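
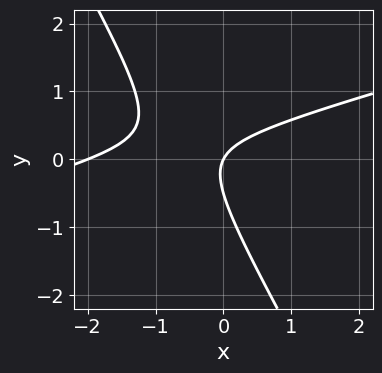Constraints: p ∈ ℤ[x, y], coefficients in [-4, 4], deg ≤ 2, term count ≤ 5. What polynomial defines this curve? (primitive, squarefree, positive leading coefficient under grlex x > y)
First, deg p = 2. The shape is more complex than any degree-1 curve.
Then, checking where it meets the axes: the x-axis gridline crossings are at x ∈ {-2, 0}; it meets the y-axis at y = 0 (among the integer gridlines).
Finally, fitting integer coefficients to these (and the overall shape) gives p.

x^2 - 3*x*y - 2*y^2 + 2*x - y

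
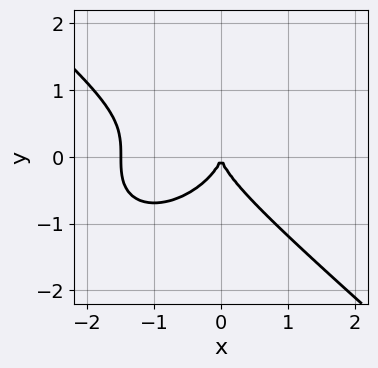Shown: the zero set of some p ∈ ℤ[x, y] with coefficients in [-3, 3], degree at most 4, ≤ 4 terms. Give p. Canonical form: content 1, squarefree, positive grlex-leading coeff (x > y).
2*x^3 + 3*y^3 + 3*x^2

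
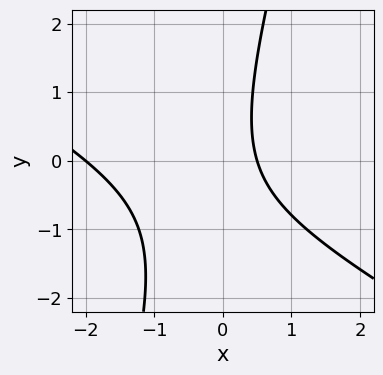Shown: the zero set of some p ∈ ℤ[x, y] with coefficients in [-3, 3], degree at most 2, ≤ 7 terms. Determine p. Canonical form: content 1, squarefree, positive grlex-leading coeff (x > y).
2*x^2 + 3*x*y - y^2 + 3*x - 2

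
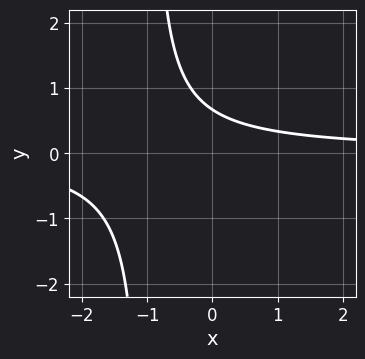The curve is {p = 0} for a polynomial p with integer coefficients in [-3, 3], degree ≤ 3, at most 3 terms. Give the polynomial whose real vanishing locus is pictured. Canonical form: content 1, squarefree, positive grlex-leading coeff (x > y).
3*x*y + 3*y - 2

1. Degree: a generic line meets the curve in up to 2 points, so deg p = 2.
2. Reading off the gridlines: the curve avoids every integer x-axis point in the box.
3. Assembling these constraints gives the stated polynomial.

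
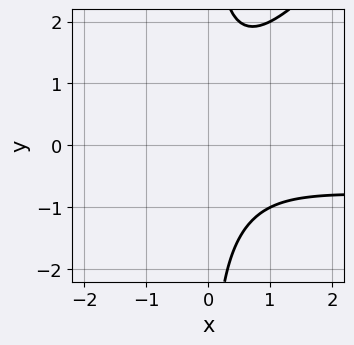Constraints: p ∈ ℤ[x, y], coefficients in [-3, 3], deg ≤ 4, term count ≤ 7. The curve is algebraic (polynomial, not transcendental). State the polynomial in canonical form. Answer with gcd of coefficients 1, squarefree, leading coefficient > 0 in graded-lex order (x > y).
2*x^2*y - 2*x*y^2 + 2*x^2 - x + 3

(a) deg p = 3. The shape is more complex than any degree-2 curve.
(b) From the axis intercepts and sections: it misses every integer gridline on the y-axis; it misses every integer gridline on the x-axis.
(c) Fitting integer coefficients to these (and the overall shape) gives p.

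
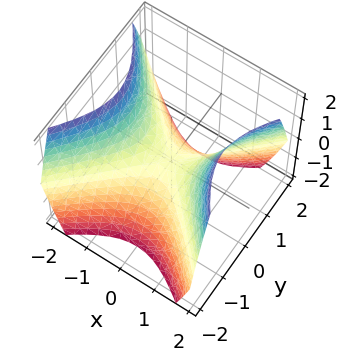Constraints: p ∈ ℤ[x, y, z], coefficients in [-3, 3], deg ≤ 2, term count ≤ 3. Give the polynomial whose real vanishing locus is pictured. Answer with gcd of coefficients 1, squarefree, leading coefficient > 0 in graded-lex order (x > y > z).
x^2 - y^2 - z

1. deg p = 2.
2. Symmetries: it's symmetric under y → −y, forcing even powers of y; the x ↦ −x reflection is a symmetry, so x appears only in even powers.
3. Against the integer gridlines: it crosses the y-axis at the gridline y = 0; one x-axis crossing is at x = 0; it meets the z-axis at z = 0 (among the integer gridlines).
4. Assembling these constraints gives the stated polynomial.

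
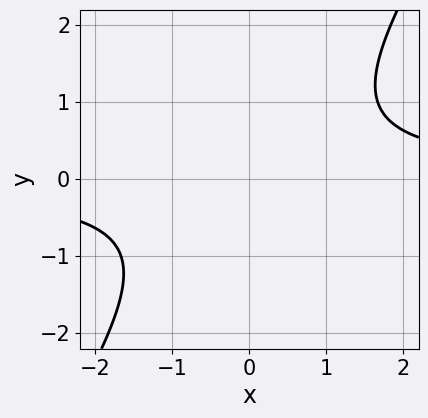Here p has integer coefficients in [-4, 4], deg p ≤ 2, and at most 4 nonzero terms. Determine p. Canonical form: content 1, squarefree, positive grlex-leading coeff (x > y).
1. deg p = 2.
2. Observable constraints: the curve avoids every integer x-axis point in the box; no y-intercept at any integer in the box.
3. Fitting integer coefficients to these (and the overall shape) gives p.

3*x*y - 2*y^2 - 3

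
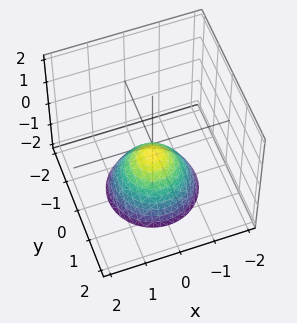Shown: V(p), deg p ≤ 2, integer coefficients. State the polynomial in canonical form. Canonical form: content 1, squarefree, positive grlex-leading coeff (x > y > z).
2*x^2 + 2*y^2 + 2*z + 1

1. deg p = 2. The shape is more complex than any degree-1 surface.
2. Symmetry: the z-axis is an axis of rotation, so x and y enter only as x² + y².
3. Observable constraints: it misses every integer gridline on the x-axis; a circular section at z = -2 has radius between 1 and 2; no y-intercept at any integer in the box.
4. Matching integer coefficients to the picture gives p.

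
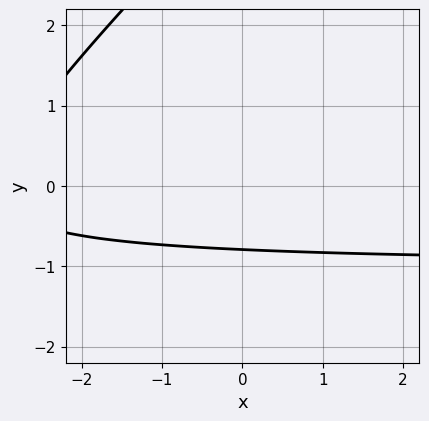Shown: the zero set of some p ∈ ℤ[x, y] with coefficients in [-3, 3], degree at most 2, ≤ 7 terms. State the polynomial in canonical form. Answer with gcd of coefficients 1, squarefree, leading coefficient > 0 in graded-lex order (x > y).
x*y - y^2 + x + 3*y + 3

(a) The degree is 2 — no degree-1 curve has this shape.
(b) Observable constraints: it misses every integer gridline on the x-axis.
(c) The integer polynomial consistent with all of this is the stated p.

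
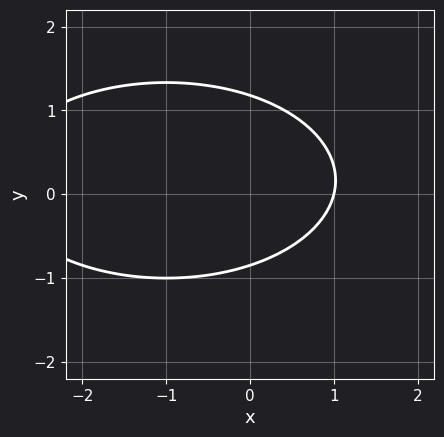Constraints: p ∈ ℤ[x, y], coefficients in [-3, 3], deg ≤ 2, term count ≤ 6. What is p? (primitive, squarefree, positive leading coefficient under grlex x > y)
x^2 + 3*y^2 + 2*x - y - 3

1. deg p = 2. A generic line meets the curve in up to 2 points.
2. Against the integer gridlines: it crosses the x-axis at the gridline x = 1.
3. Assembling these constraints gives the stated polynomial.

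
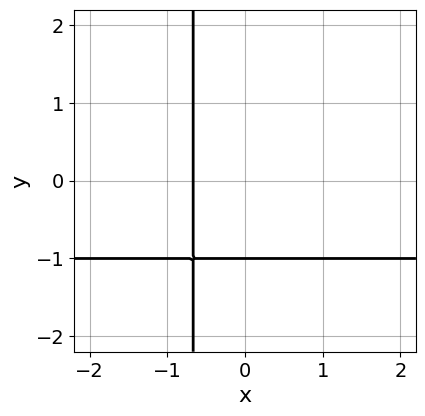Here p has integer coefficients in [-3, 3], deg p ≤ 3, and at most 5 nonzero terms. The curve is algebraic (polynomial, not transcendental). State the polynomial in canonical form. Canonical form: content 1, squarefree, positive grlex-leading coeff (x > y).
3*x*y + 3*x + 2*y + 2

(a) deg p = 2. A generic line meets the curve in up to 2 points.
(b) From the visible intercepts: one y-axis crossing is at y = -1.
(c) Solving for integer coefficients yields p as stated.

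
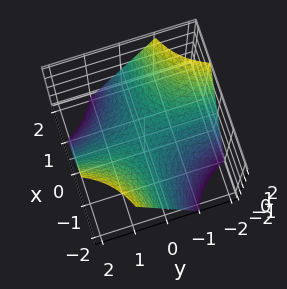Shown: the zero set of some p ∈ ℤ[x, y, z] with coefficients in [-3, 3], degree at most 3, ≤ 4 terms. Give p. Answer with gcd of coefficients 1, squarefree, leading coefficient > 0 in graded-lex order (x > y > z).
x*y + z

1. deg p = 2. A saddle surface; a quadric.
2. Reading off the gridlines: every point of the y-axis in the box is on the surface; the visible x-axis segment lies entirely on the surface; one z-axis crossing is at z = 0.
3. Assembling these constraints gives the stated polynomial.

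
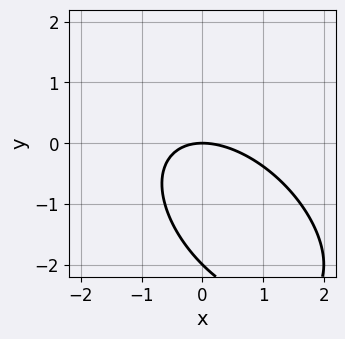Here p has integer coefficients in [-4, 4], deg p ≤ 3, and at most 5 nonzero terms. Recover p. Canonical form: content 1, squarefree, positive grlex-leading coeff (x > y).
(a) The degree is 2 — no degree-1 curve has this shape.
(b) From the axis intercepts and sections: one x-axis crossing is at x = 0; among the integer gridlines, it crosses the y-axis at y ∈ {-2, 0}.
(c) These observations pin down the coefficients.

x^2 + x*y + y^2 + 2*y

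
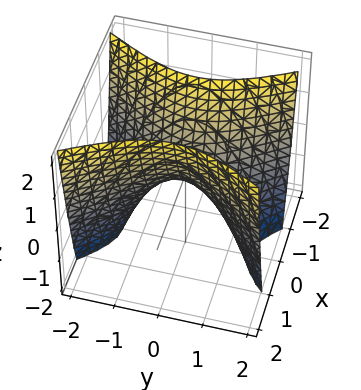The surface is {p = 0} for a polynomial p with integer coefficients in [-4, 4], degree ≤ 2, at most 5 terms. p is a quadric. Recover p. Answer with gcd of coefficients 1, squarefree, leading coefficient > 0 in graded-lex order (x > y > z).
2*x^2 - y^2 - z

(a) Degree: a saddle surface; a quadric, so deg p = 2.
(b) Symmetries: mirror symmetry y ↦ −y ⇒ only even powers of y; the x ↦ −x reflection is a symmetry, so x appears only in even powers.
(c) Reading off the gridlines: it meets the z-axis at z = 0 (among the integer gridlines); it meets the x-axis at x = 0 (among the integer gridlines); one y-axis crossing is at y = 0.
(d) Putting this together gives p.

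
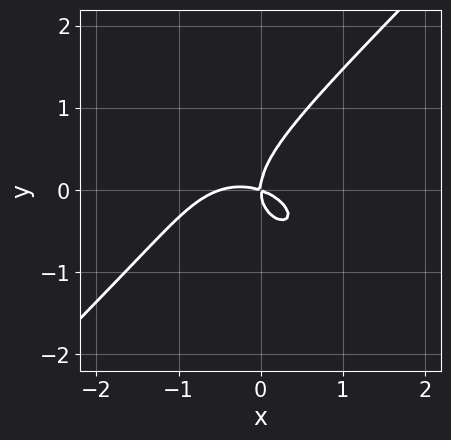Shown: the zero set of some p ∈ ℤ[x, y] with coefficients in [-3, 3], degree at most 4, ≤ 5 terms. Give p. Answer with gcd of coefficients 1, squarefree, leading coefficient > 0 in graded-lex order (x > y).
First, the degree is 3 — the shape is more complex than any degree-2 curve.
Next, from the axis intercepts and sections: one y-axis crossing is at y = 0; it meets the x-axis at x = 0 (among the integer gridlines).
Finally, putting this together gives p.

2*x^3 + x*y^2 - 3*y^3 + x^2 + 3*x*y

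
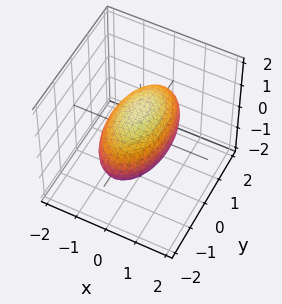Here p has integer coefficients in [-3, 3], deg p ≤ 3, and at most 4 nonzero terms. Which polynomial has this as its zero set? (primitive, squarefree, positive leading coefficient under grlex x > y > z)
(a) The degree is 2 — a closed, bounded, convex surface; a quadric.
(b) Symmetries: it's symmetric under y → −y, forcing even powers of y; the x ↦ −x reflection is a symmetry, so x appears only in even powers; mirror symmetry z ↦ −z ⇒ only even powers of z.
(c) Against the integer gridlines: among the integer gridlines, it crosses the x-axis at x ∈ {-1, 1}; the z-axis gridline crossings are at z ∈ {-1, 1}.
(d) Assembling these constraints gives the stated polynomial.

3*x^2 + y^2 + 3*z^2 - 3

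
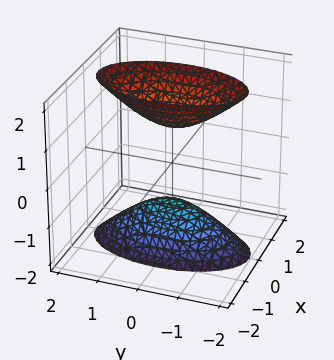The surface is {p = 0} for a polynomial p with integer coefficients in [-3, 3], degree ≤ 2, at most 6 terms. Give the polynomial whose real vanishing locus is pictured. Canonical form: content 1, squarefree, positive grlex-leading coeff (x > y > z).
(a) The picture has 2 separate pieces. Treating them together as one polynomial.
(b) The degree is 2 — two sheets facing apart; a quadric.
(c) Symmetries: mirror symmetry x ↦ −x ⇒ only even powers of x; the z ↦ −z reflection is a symmetry, so z appears only in even powers; the y ↦ −y reflection is a symmetry, so y appears only in even powers.
(d) Against the integer gridlines: among the integer gridlines, it crosses the z-axis at z ∈ {-1, 1}; no x-intercept at any integer in the box; it misses every integer gridline on the y-axis.
(e) Together with the visible shape, these determine p as stated.

3*x^2 + y^2 - z^2 + 1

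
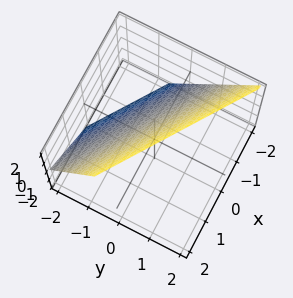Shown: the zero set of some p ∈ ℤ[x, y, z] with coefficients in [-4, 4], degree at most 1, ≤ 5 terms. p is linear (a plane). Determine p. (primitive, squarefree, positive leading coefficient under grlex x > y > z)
1. deg p = 1.
2. Reading off the gridlines: one x-axis crossing is at x = -1; it meets the z-axis at z = 1 (among the integer gridlines).
3. Putting this together gives p.

2*x + 3*y - 2*z + 2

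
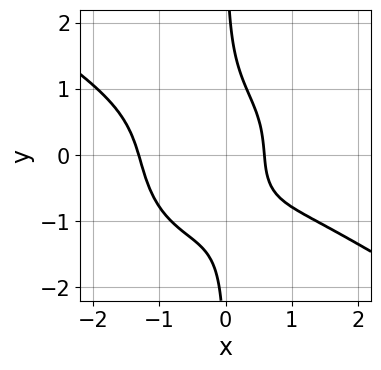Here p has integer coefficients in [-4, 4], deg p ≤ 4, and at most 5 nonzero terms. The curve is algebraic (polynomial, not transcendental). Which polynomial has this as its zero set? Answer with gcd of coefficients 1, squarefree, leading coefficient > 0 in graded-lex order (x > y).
1. Degree: no degree-3 curve has this shape, so deg p = 4.
2. Reading off the gridlines: no y-intercept at any integer in the box.
3. Assembling these constraints gives the stated polynomial.

2*x^4 + 2*x^3*y + 3*x*y^3 + 3*x - 2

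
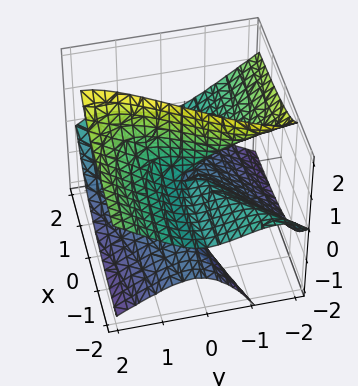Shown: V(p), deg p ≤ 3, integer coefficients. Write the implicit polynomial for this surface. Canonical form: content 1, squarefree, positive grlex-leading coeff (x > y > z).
(a) Degree: no degree-2 surface has this shape, so deg p = 3.
(b) Observable constraints: every point of the z-axis in the box is on the surface; one y-axis crossing is at y = 0.
(c) Assembling these constraints gives the stated polynomial. Check: (-1, 0, 0) on the x-axis lies on the surface, and p(-1, 0, 0) = 0. ✓

x*y^2 - 2*x*z^2 - y^3 + 2*y*z^2 - 2*x*z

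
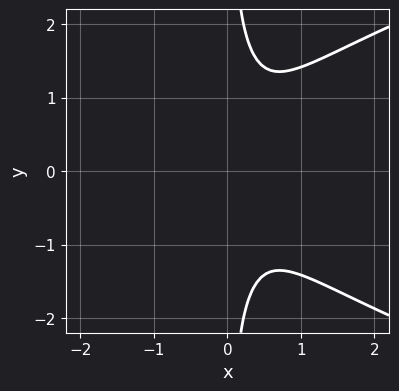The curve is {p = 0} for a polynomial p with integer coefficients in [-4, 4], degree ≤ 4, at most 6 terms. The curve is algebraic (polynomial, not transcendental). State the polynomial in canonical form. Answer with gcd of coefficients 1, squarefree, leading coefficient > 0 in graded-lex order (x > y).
x*y^2 - 2*x^2 + x - 1

The degree is 3 — a generic line meets the curve in up to 3 points.
Symmetries: the y ↦ −y reflection is a symmetry, so y appears only in even powers.
Observable constraints: the curve avoids every integer x-axis point in the box; the curve avoids every integer y-axis point in the box.
Assembling these constraints gives the stated polynomial.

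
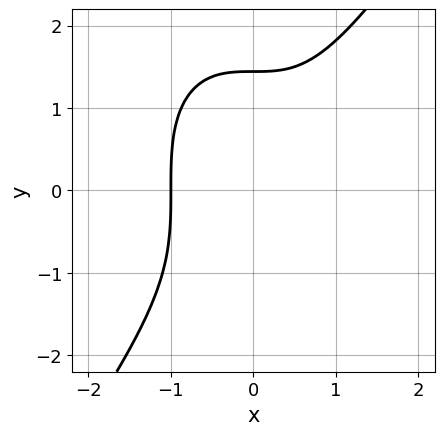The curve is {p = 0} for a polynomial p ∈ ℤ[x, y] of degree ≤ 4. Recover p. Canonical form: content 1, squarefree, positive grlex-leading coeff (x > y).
3*x^3 - y^3 + 3

First, deg p = 3. A generic line meets the curve in up to 3 points.
Next, from the visible intercepts: it crosses the x-axis at the gridline x = -1.
Finally, assembling these constraints gives the stated polynomial.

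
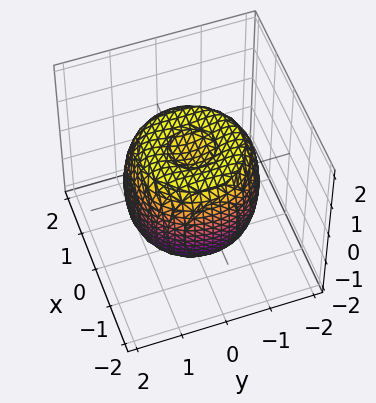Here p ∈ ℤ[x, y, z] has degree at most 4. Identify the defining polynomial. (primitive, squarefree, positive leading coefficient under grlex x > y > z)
2*x^4 + 4*x^2*y^2 + 2*y^4 - 3*x^2 - 3*y^2 + 2*z^2 - 2

First, the degree is 4 — no degree-3 surface has this shape.
Then, symmetries: rotational symmetry about the z-axis ⇒ p depends on x, y only through x² + y².
Next, checking where it meets the axes: a circular section at z = -1 has radius between 1 and 2; among the integer gridlines, it crosses the z-axis at z ∈ {-1, 1}.
Finally, together with the visible shape, these determine p as stated.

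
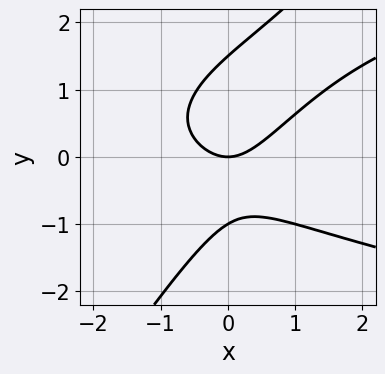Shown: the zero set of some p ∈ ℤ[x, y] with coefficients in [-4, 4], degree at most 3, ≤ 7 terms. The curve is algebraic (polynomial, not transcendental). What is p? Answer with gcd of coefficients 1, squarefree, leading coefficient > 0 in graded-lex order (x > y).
3*x*y^2 - 2*y^3 - 3*x^2 + y^2 + 3*y

Degree: a generic line meets the curve in up to 3 points, so deg p = 3.
From the visible intercepts: one x-axis crossing is at x = 0; the y-axis gridline crossings are at y ∈ {-1, 0}.
Solving for integer coefficients yields p as stated.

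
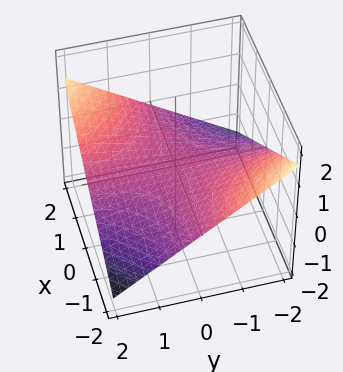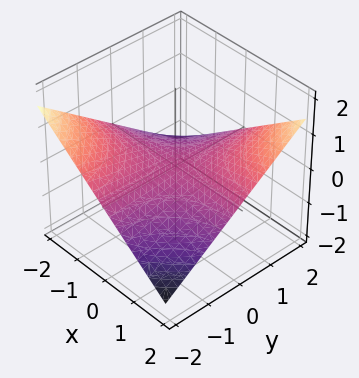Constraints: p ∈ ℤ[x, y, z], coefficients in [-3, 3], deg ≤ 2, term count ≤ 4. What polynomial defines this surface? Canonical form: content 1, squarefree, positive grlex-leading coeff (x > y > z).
x*y - 3*z

First, deg p = 2.
Next, reading off the gridlines: it meets the z-axis at z = 0 (among the integer gridlines); every point of the x-axis in the box is on the surface; the visible y-axis segment lies entirely on the surface.
Finally, matching integer coefficients to the picture gives p.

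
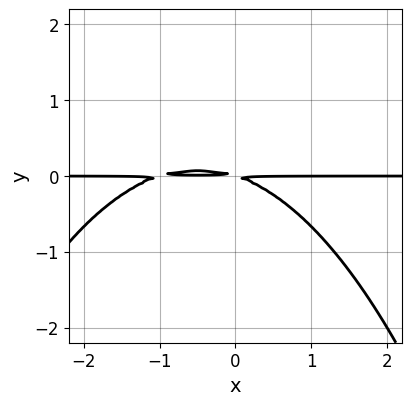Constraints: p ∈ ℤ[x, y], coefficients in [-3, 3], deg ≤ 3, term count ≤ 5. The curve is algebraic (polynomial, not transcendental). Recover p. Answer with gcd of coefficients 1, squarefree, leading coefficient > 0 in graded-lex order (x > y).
First, the degree is 3 — a generic line meets the curve in up to 3 points.
Next, against the integer gridlines: every point of the x-axis in the box is on the curve.
Finally, assembling these constraints gives the stated polynomial.

x^2*y + x*y + 3*y^2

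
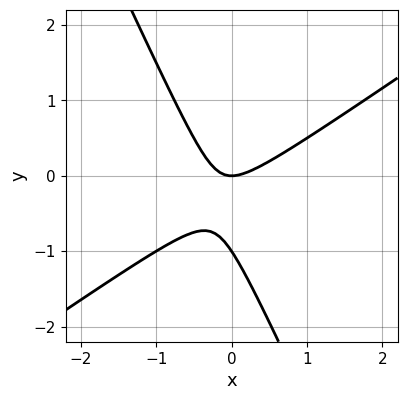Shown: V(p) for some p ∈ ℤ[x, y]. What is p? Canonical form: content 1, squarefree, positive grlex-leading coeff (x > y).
3*x^2 - 3*x*y - 2*y^2 - 2*y

The degree is 2 — a generic line meets the curve in up to 2 points.
Against the integer gridlines: among the integer gridlines, it crosses the y-axis at y ∈ {-1, 0}; one x-axis crossing is at x = 0.
Solving for integer coefficients yields p as stated.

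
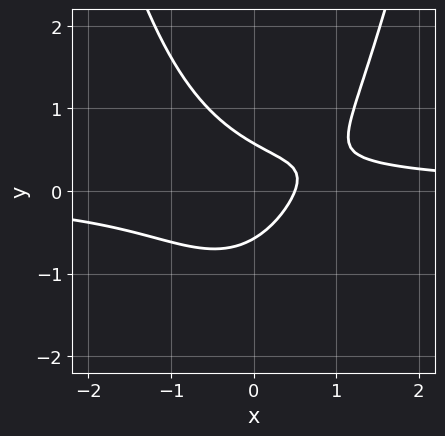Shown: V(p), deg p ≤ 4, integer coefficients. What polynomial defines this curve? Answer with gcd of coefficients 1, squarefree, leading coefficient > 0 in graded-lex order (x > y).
1. Degree: no degree-2 curve has this shape, so deg p = 3.
2. Putting this together gives p.

3*x^2*y - 3*y^2 - 2*x + 1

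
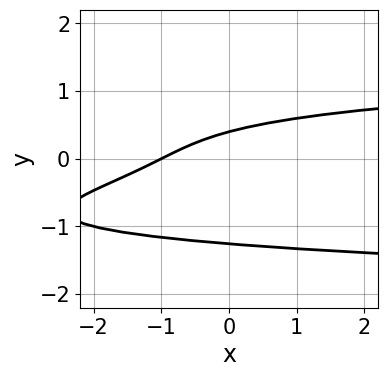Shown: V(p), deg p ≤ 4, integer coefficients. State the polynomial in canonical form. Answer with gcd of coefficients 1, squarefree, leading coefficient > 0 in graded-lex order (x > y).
3*y^4 + 2*y^3 - x + 2*y - 1

First, deg p = 4. A generic line meets the curve in up to 4 points.
Then, against the integer gridlines: it crosses the x-axis at the gridline x = -1.
Finally, matching integer coefficients to the picture gives p.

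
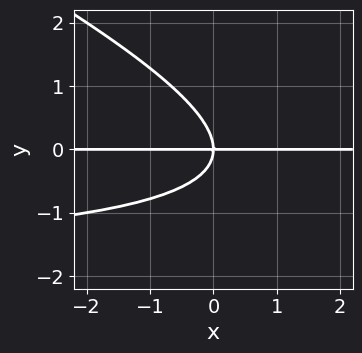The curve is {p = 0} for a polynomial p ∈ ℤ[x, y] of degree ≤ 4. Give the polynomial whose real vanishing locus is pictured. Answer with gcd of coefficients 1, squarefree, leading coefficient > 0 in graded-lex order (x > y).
(a) The degree is 3 — no degree-2 curve has this shape.
(b) Observable constraints: one y-axis crossing is at y = 0; every point of the x-axis in the box is on the curve.
(c) Putting this together gives p.

x*y^2 + 2*y^3 + 2*x*y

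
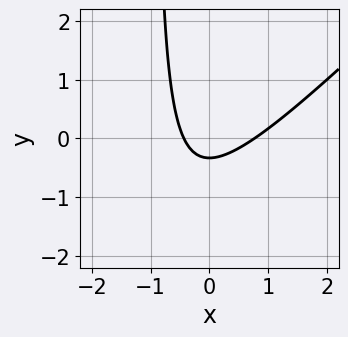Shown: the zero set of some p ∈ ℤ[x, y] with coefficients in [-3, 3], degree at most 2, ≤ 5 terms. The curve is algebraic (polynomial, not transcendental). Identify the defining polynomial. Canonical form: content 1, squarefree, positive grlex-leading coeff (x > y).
Degree: no degree-1 curve has this shape, so deg p = 2.
The integer polynomial consistent with all of this is the stated p.

3*x^2 - 3*x*y - x - 3*y - 1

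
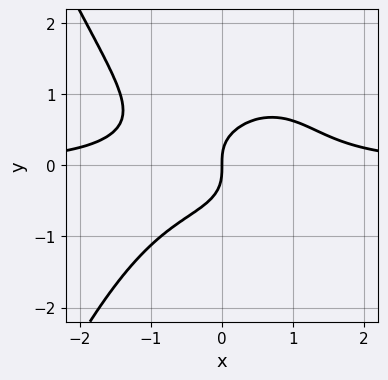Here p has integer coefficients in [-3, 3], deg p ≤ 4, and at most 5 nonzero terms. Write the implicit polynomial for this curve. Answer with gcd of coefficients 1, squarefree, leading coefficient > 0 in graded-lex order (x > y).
Degree: the shape is more complex than any degree-3 curve, so deg p = 4.
Checking where it meets the axes: it crosses the x-axis at the gridline x = 0; one y-axis crossing is at y = 0.
The integer polynomial consistent with all of this is the stated p.

2*x^3*y + 3*y^3 - 2*x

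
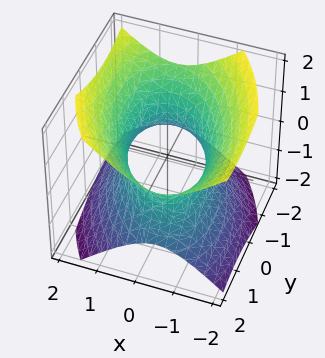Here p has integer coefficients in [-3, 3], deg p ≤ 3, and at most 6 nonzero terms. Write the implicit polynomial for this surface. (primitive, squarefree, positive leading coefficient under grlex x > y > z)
First, the degree is 2 — the shape is more complex than any degree-1 surface.
Next, reading off the gridlines: it misses every integer gridline on the z-axis; among the integer gridlines, it crosses the x-axis at x ∈ {-1, 1}.
Finally, together with the visible shape, these determine p as stated.

2*x^2 + x*y + y^2 - 2*z^2 - 2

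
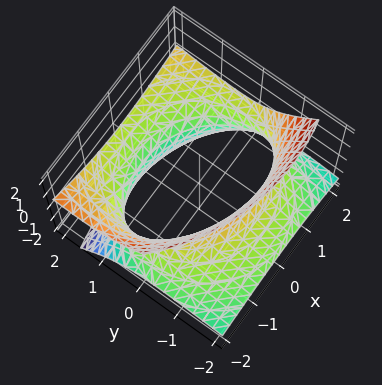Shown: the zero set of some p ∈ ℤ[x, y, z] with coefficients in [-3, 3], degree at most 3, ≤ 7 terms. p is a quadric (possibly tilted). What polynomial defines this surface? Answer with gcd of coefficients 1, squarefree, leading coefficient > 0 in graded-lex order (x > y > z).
x^2 - x*z + y^2 - 3*y*z - 2*z^2 - 3

First, degree: a generic line meets the surface in up to 2 points, so deg p = 2.
Then, against the integer gridlines: it misses every integer gridline on the z-axis.
Finally, matching integer coefficients to the picture gives p.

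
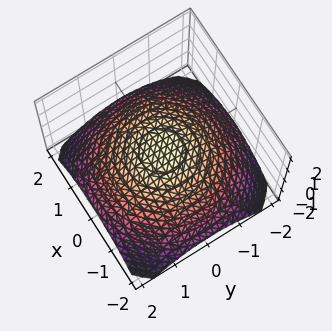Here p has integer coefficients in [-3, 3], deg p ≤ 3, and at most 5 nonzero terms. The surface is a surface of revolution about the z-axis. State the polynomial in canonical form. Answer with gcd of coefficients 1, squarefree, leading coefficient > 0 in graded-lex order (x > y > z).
x^2 + y^2 + 3*z - 1

1. deg p = 2.
2. Symmetry: the z-axis is an axis of rotation, so x and y enter only as x² + y².
3. From the visible intercepts: among the integer gridlines, it crosses the x-axis at x ∈ {-1, 1}; a circular section at z = 0 has radius exactly 1; among the integer gridlines, it crosses the y-axis at y ∈ {-1, 1}.
4. These observations pin down the coefficients.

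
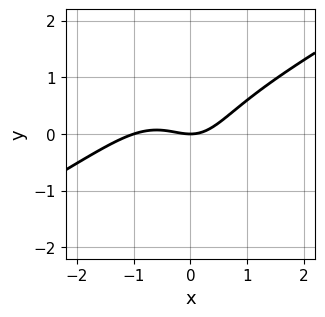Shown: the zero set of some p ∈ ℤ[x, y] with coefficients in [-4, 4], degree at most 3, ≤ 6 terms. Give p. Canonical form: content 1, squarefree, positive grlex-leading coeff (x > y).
(a) The degree is 3 — the shape is more complex than any degree-2 curve.
(b) Reading off the gridlines: one y-axis crossing is at y = 0; among the integer gridlines, it crosses the x-axis at x ∈ {-1, 0}.
(c) Solving for integer coefficients yields p as stated.

2*x^3 - 3*x^2*y - 2*y^3 + 2*x^2 - 3*y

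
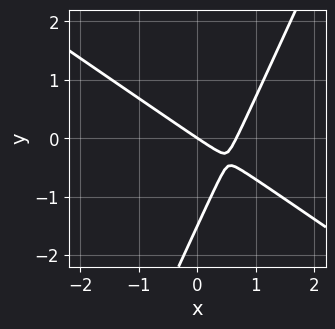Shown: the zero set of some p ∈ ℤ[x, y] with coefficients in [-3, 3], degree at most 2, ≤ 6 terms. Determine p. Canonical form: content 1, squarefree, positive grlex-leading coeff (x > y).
Degree: the shape is more complex than any degree-1 curve, so deg p = 2.
Observable constraints: it crosses the x-axis at the gridline x = 0; one y-axis crossing is at y = 0.
The integer polynomial consistent with all of this is the stated p.

3*x^2 + 3*x*y - 2*y^2 - 2*x - 3*y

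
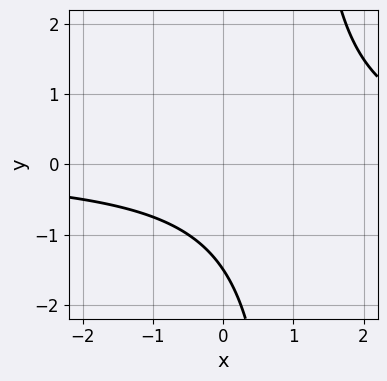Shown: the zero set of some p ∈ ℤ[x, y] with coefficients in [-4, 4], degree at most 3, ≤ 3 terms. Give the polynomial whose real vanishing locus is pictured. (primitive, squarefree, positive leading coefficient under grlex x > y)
2*x*y - 2*y - 3

(a) The degree is 2 — a generic line meets the curve in up to 2 points.
(b) Against the integer gridlines: the curve avoids every integer x-axis point in the box.
(c) These observations pin down the coefficients.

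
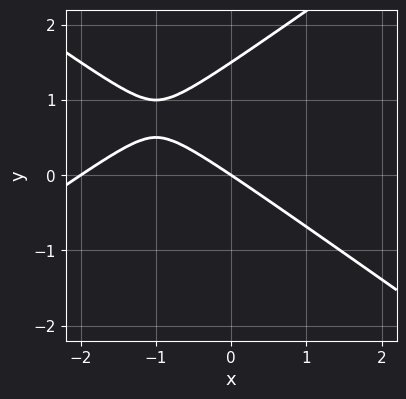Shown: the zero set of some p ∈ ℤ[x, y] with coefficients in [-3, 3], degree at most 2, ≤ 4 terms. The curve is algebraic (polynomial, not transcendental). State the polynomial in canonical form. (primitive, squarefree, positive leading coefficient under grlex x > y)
1. The degree is 2 — a generic line meets the curve in up to 2 points.
2. Reading off the gridlines: among the integer gridlines, it crosses the x-axis at x ∈ {-2, 0}; it meets the y-axis at y = 0 (among the integer gridlines).
3. These observations pin down the coefficients.

x^2 - 2*y^2 + 2*x + 3*y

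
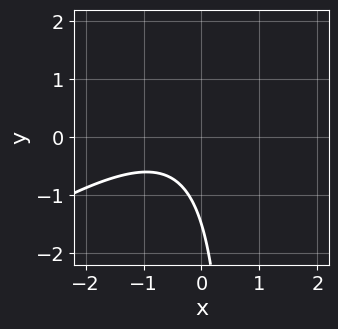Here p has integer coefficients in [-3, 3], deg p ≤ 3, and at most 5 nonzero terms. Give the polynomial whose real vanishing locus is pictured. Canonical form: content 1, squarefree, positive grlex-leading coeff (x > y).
2*x^2 - 3*x*y + 2*x + 2*y + 3

First, deg p = 2.
Next, from the axis intercepts and sections: no x-intercept at any integer in the box.
Finally, assembling these constraints gives the stated polynomial.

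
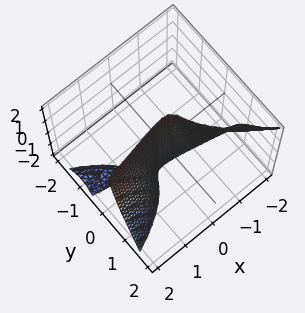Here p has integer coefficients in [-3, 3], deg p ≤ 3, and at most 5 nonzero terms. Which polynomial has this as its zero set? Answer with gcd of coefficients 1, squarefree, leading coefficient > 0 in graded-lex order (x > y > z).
x*y^2 + 2*x*y*z + 3*y^3 - x^2 + 2*y

1. There are 2 components. Treating them together as one polynomial.
2. deg p = 3. The shape is more complex than any degree-2 surface.
3. Reading off the gridlines: one y-axis crossing is at y = 0; every point of the z-axis in the box is on the surface.
4. Together with the visible shape, these determine p as stated.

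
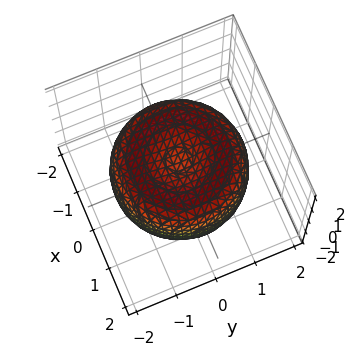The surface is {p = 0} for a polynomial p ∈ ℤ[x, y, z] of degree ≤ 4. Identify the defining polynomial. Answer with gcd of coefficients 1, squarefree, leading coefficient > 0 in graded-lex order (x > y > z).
x^4 + 2*x^2*y^2 + y^4 - 2*x^2 - 2*y^2 + 2*z^2 - 1

The degree is 4 — a generic line meets the surface in up to 4 points.
By symmetry, every cross-section ⟂ z is a circle, so x, y appear only via x² + y².
From the axis intercepts and sections: a circular section at z = 0 has radius between 1 and 2.
Assembling these constraints gives the stated polynomial.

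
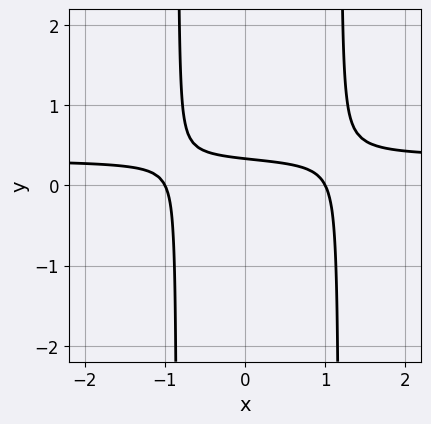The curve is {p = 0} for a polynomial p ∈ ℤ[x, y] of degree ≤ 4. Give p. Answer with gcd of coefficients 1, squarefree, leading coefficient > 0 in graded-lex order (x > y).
3*x^2*y - x^2 - x*y - 3*y + 1

The degree is 3 — no degree-2 curve has this shape.
From the axis intercepts and sections: among the integer gridlines, it crosses the x-axis at x ∈ {-1, 1}.
Matching integer coefficients to the picture gives p.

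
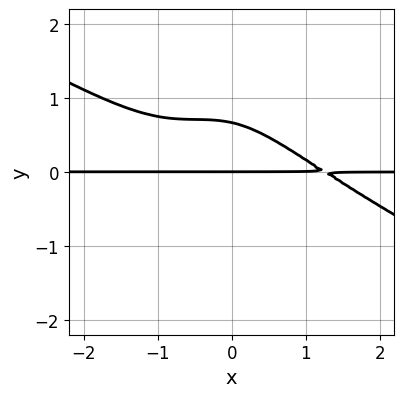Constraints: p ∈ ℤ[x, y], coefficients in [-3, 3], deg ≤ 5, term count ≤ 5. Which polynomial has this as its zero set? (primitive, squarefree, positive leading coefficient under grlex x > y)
1. The degree is 4 — the shape is more complex than any degree-3 curve.
2. Against the integer gridlines: the visible x-axis segment lies entirely on the curve; it meets the y-axis at y = 0 (among the integer gridlines).
3. These observations pin down the coefficients.

x^3*y + 2*x^2*y^2 + x*y^2 + 3*y^2 - 2*y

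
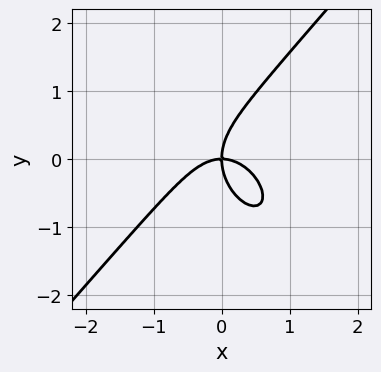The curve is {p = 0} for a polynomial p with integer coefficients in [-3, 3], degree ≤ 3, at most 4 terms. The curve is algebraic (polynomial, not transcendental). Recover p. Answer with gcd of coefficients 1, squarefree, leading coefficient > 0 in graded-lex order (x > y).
3*x^3 - 2*y^3 + 3*x*y

First, the degree is 3 — no degree-2 curve has this shape.
Next, reading off the gridlines: it crosses the y-axis at the gridline y = 0; one x-axis crossing is at x = 0.
Finally, together with the visible shape, these determine p as stated.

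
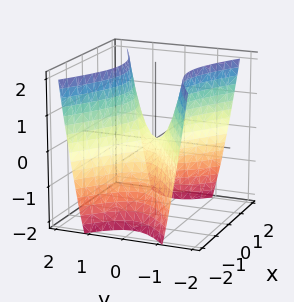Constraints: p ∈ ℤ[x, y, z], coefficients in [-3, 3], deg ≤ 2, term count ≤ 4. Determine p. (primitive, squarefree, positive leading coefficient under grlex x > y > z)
The degree is 2 — a hyperbolic paraboloid; a quadric.
Symmetries: the x ↦ −x reflection is a symmetry, so x appears only in even powers; mirror symmetry y ↦ −y ⇒ only even powers of y.
Against the integer gridlines: it meets the y-axis at y = 0 (among the integer gridlines); it crosses the z-axis at the gridline z = 0.
Assembling these constraints gives the stated polynomial.

x^2 - 2*y^2 + z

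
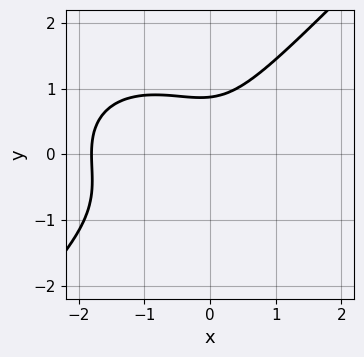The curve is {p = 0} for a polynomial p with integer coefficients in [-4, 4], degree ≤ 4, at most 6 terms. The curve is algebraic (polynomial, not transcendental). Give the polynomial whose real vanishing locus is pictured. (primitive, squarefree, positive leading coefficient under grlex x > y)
2*x^3 + x*y^2 - 3*y^3 + 3*x^2 + 2

The degree is 3 — no degree-2 curve has this shape.
Matching integer coefficients to the picture gives p.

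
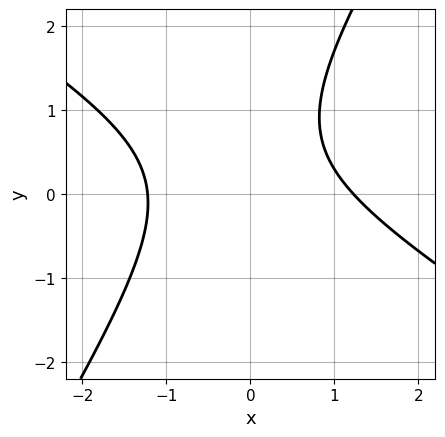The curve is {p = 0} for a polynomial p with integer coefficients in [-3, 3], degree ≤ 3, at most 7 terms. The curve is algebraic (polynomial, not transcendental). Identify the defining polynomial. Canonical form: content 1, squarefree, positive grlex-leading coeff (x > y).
(a) Degree: the shape is more complex than any degree-1 curve, so deg p = 2.
(b) Against the integer gridlines: it misses every integer gridline on the y-axis.
(c) Together with the visible shape, these determine p as stated.

2*x^2 + 2*x*y - 2*y^2 + 2*y - 3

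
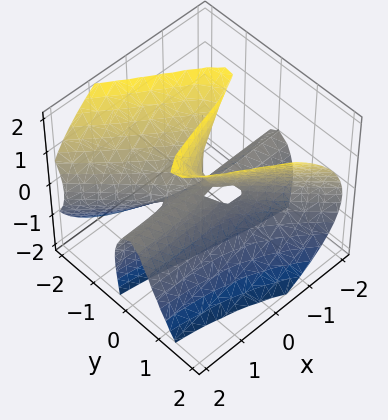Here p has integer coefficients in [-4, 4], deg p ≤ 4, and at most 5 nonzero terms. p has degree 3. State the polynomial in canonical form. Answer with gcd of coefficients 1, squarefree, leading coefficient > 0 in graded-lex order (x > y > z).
1. Degree: the shape is more complex than any degree-2 surface, so deg p = 3.
2. Observable constraints: the visible z-axis segment lies entirely on the surface; the visible x-axis segment lies entirely on the surface; it crosses the y-axis at the gridline y = 0.
3. Together with the visible shape, these determine p as stated.

3*x*y^2 + 3*y^3 - 2*y*z^2 + x*z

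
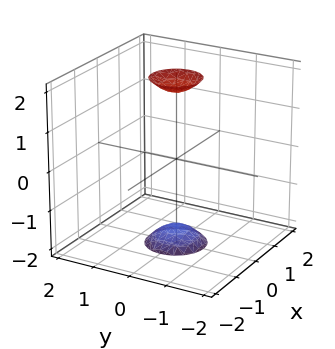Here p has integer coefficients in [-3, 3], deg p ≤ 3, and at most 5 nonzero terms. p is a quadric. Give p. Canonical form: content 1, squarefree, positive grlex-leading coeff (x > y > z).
The picture has 2 separate pieces. They look like related sheets of one shape, so recover p as a whole.
Degree: two sheets facing apart; a quadric, so deg p = 2.
Symmetries: mirror symmetry z ↦ −z ⇒ only even powers of z; every cross-section ⟂ z is a circle, so x, y appear only via x² + y².
Checking where it meets the axes: the surface avoids every integer x-axis point in the box; it misses every integer gridline on the y-axis; a circular section at z = 2 has radius between 0 and 1.
Matching integer coefficients to the picture gives p.

3*x^2 + 3*y^2 - z^2 + 3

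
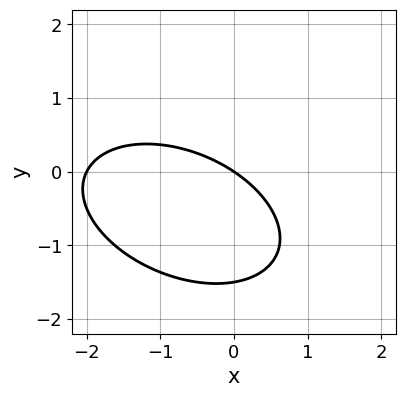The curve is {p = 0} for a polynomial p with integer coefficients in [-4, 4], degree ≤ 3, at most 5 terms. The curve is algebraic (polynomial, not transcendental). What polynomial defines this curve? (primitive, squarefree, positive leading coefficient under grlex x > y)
1. Degree: no degree-1 curve has this shape, so deg p = 2.
2. From the axis intercepts and sections: the x-axis gridline crossings are at x ∈ {-2, 0}; it crosses the y-axis at the gridline y = 0.
3. Matching integer coefficients to the picture gives p.

x^2 + x*y + 2*y^2 + 2*x + 3*y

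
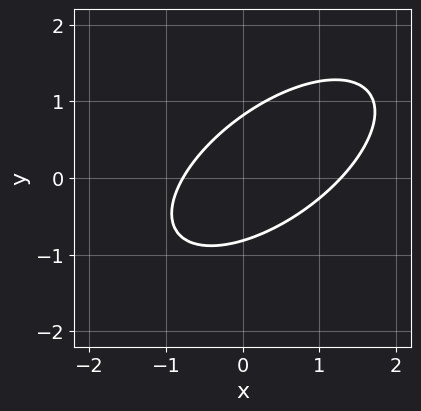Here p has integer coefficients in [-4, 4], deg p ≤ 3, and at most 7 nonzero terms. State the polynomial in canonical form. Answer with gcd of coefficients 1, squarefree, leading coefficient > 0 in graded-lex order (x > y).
1. deg p = 2. No degree-1 curve has this shape.
2. Solving for integer coefficients yields p as stated.

2*x^2 - 3*x*y + 3*y^2 - x - 2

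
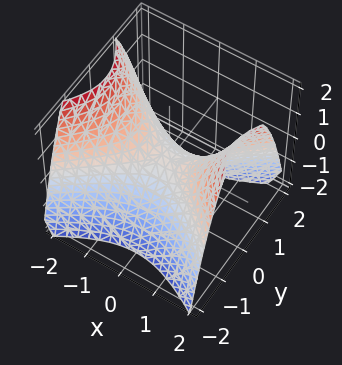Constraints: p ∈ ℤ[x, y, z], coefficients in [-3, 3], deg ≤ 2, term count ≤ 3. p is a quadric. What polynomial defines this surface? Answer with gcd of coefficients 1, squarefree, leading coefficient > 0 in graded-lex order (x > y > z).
2*x^2 - 3*y^2 - 3*z

First, degree: a hyperbolic paraboloid; a quadric, so deg p = 2.
Next, symmetries: mirror symmetry y ↦ −y ⇒ only even powers of y; mirror symmetry x ↦ −x ⇒ only even powers of x.
Next, checking where it meets the axes: one x-axis crossing is at x = 0; it meets the y-axis at y = 0 (among the integer gridlines); it meets the z-axis at z = 0 (among the integer gridlines).
Finally, these observations pin down the coefficients.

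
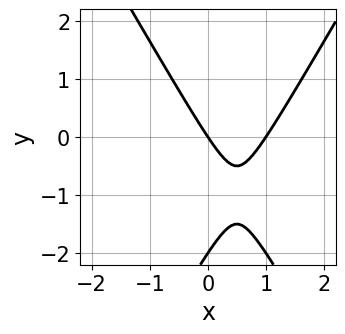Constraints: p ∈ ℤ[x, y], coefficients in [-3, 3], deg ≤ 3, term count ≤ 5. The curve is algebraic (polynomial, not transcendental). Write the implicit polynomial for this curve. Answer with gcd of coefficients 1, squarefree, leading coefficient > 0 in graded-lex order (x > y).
3*x^2 - y^2 - 3*x - 2*y

1. The degree is 2 — no degree-1 curve has this shape.
2. From the axis intercepts and sections: among the integer gridlines, it crosses the y-axis at y ∈ {-2, 0}; the x-axis gridline crossings are at x ∈ {0, 1}.
3. Together with the visible shape, these determine p as stated.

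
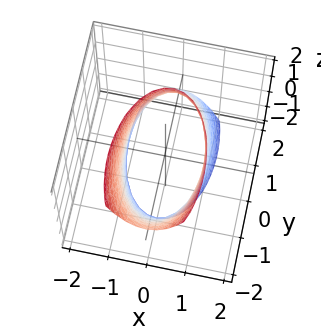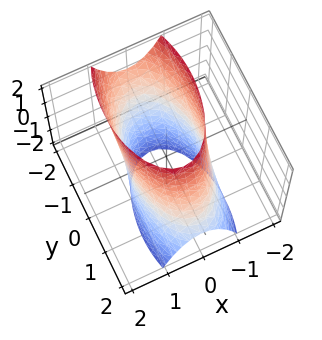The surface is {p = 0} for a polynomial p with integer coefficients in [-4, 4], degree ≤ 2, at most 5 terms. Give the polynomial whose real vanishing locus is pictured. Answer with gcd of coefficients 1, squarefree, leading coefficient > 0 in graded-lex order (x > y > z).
3*x^2 + y^2 + y*z - 3

The degree is 2 — no degree-1 surface has this shape.
From the axis intercepts and sections: the x-axis gridline crossings are at x ∈ {-1, 1}; it misses every integer gridline on the z-axis.
Matching integer coefficients to the picture gives p.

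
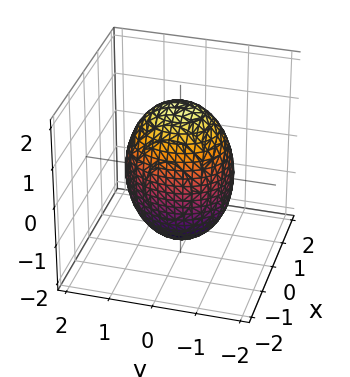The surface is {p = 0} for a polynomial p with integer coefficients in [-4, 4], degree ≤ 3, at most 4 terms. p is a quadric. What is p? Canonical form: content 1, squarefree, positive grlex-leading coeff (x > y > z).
3*x^2 + 2*y^2 + z^2 - 3

deg p = 2.
Symmetries: it's symmetric under x → −x, forcing even powers of x; mirror symmetry z ↦ −z ⇒ only even powers of z; the y ↦ −y reflection is a symmetry, so y appears only in even powers.
From the visible intercepts: among the integer gridlines, it crosses the x-axis at x ∈ {-1, 1}.
Fitting integer coefficients to these (and the overall shape) gives p.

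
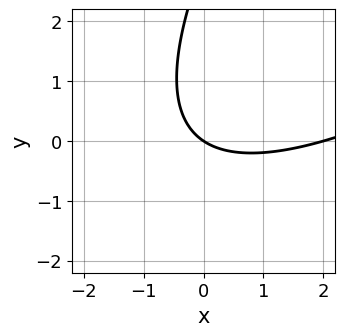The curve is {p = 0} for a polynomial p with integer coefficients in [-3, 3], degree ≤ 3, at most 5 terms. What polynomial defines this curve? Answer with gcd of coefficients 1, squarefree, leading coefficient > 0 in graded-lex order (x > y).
Degree: no degree-1 curve has this shape, so deg p = 2.
From the axis intercepts and sections: one y-axis crossing is at y = 0; among the integer gridlines, it crosses the x-axis at x ∈ {0, 2}.
Assembling these constraints gives the stated polynomial.

x^2 - 2*x*y + y^2 - 2*x - 3*y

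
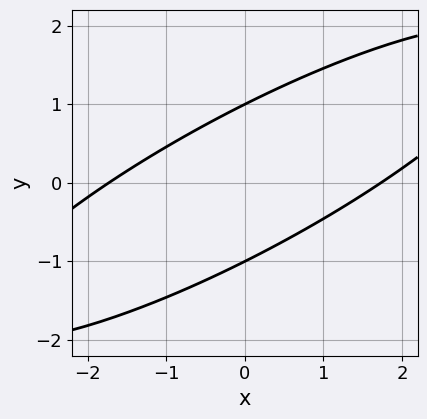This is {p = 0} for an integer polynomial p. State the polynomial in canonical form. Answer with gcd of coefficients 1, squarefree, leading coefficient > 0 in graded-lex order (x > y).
First, the degree is 2 — no degree-1 curve has this shape.
Then, reading off the gridlines: the y-axis gridline crossings are at y ∈ {-1, 1}.
Finally, fitting integer coefficients to these (and the overall shape) gives p.

x^2 - 3*x*y + 3*y^2 - 3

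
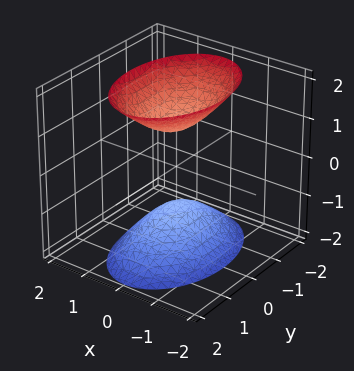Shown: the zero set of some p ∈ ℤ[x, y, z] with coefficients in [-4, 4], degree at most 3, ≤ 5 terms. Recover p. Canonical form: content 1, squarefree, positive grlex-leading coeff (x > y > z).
1. The picture has 2 separate pieces. They look like related sheets of one shape, so recover p as a whole.
2. Degree: two separate bowl-shaped sheets opening away from each other; a quadric, so deg p = 2.
3. Symmetries: the z ↦ −z reflection is a symmetry, so z appears only in even powers; it's symmetric under x → −x, forcing even powers of x; the y ↦ −y reflection is a symmetry, so y appears only in even powers.
4. From the visible intercepts: the surface avoids every integer x-axis point in the box; the surface avoids every integer y-axis point in the box.
5. Assembling these constraints gives the stated polynomial. Check: (0, 0, -1) on the z-axis lies on the surface, and p(0, 0, -1) = 0. ✓

2*x^2 + y^2 - z^2 + 1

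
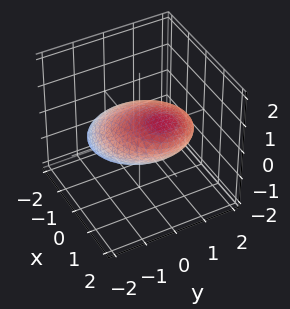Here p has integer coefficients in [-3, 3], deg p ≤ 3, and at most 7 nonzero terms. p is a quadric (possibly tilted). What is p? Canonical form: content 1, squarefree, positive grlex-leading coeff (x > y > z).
x^2 - 2*x*z + y^2 + 2*z^2 - 2

1. Degree: the shape is more complex than any degree-1 surface, so deg p = 2.
2. Observable constraints: among the integer gridlines, it crosses the z-axis at z ∈ {-1, 1}.
3. Together with the visible shape, these determine p as stated.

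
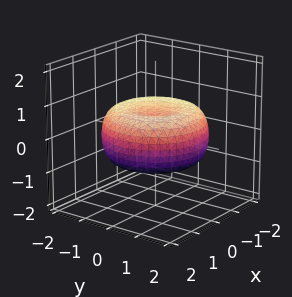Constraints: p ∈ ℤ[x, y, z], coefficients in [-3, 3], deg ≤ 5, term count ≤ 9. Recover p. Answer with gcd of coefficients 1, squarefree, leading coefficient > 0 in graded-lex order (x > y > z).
x^4 + 2*x^2*y^2 + y^4 - 2*x^2 - 2*y^2 + 3*z^2 - 1

1. Degree: a generic line meets the surface in up to 4 points, so deg p = 4.
2. Symmetry: the z-axis is an axis of rotation, so x and y enter only as x² + y².
3. Against the integer gridlines: a circular section at z = 0 has radius between 1 and 2.
4. Assembling these constraints gives the stated polynomial.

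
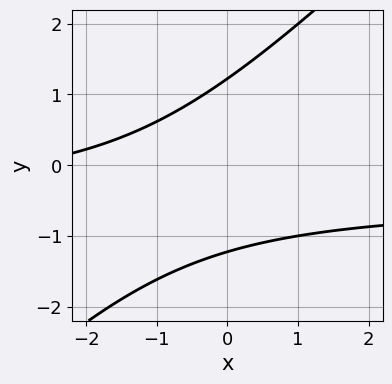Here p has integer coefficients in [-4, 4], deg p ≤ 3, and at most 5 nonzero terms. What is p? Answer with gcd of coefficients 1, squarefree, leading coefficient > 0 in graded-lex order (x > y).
2*x*y - 2*y^2 + x + 3

1. deg p = 2. No degree-1 curve has this shape.
2. From the axis intercepts and sections: no x-intercept at any integer in the box.
3. These observations pin down the coefficients.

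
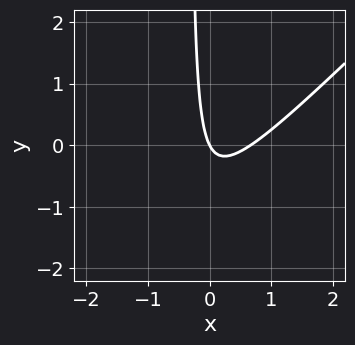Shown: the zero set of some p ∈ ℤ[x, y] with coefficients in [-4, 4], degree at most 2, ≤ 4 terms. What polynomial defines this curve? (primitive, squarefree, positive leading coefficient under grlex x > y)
(a) deg p = 2.
(b) From the visible intercepts: one y-axis crossing is at y = 0; one x-axis crossing is at x = 0.
(c) Solving for integer coefficients yields p as stated.

3*x^2 - 3*x*y - 2*x - y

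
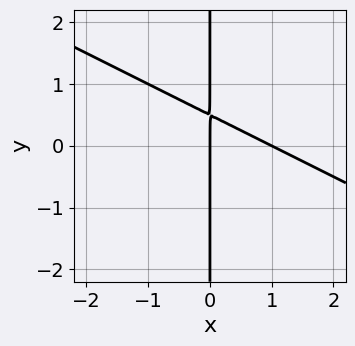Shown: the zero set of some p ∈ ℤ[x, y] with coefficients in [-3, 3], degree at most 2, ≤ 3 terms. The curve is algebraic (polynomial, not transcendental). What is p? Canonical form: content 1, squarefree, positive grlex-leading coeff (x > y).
x^2 + 2*x*y - x

First, deg p = 2. The shape is more complex than any degree-1 curve.
Next, from the axis intercepts and sections: the visible y-axis segment lies entirely on the curve; the x-axis gridline crossings are at x ∈ {0, 1}.
Finally, the integer polynomial consistent with all of this is the stated p.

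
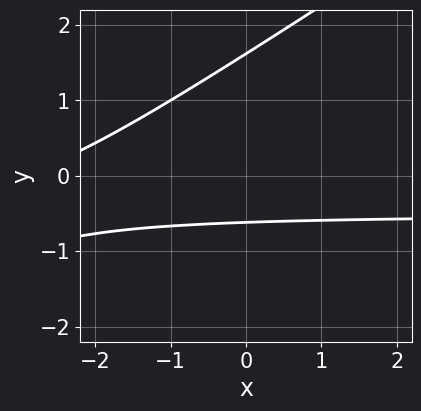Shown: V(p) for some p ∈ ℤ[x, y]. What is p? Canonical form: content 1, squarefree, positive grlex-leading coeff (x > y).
2*x*y - 3*y^2 + x + 3*y + 3

1. The degree is 2 — no degree-1 curve has this shape.
2. Observable constraints: the curve avoids every integer x-axis point in the box.
3. Together with the visible shape, these determine p as stated.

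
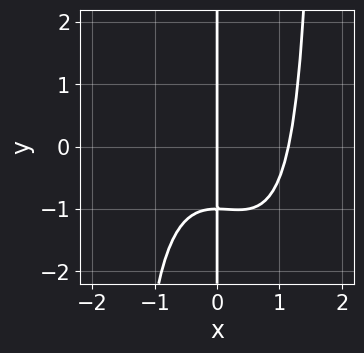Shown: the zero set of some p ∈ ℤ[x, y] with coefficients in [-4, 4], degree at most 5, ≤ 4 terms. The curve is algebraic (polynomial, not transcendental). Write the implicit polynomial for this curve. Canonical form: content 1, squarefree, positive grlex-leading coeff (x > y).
2*x^4 + x^3*y - 3*x*y - 3*x

(a) Degree: no degree-3 curve has this shape, so deg p = 4.
(b) Checking where it meets the axes: one x-axis crossing is at x = 0; the visible y-axis segment lies entirely on the curve.
(c) Assembling these constraints gives the stated polynomial.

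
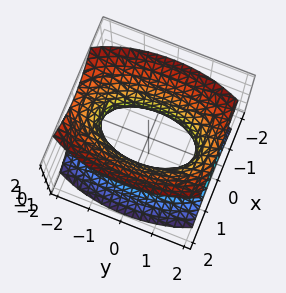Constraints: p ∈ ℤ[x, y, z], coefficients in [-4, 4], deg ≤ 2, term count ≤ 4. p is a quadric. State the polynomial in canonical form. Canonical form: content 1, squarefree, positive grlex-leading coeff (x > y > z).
3*x^2 + y^2 - 2*z^2 - 2

(a) The degree is 2 — one connected sheet with a waist; a quadric.
(b) Symmetries: it's symmetric under x → −x, forcing even powers of x; it's symmetric under z → −z, forcing even powers of z; the y ↦ −y reflection is a symmetry, so y appears only in even powers.
(c) Checking where it meets the axes: the surface avoids every integer z-axis point in the box.
(d) Fitting integer coefficients to these (and the overall shape) gives p.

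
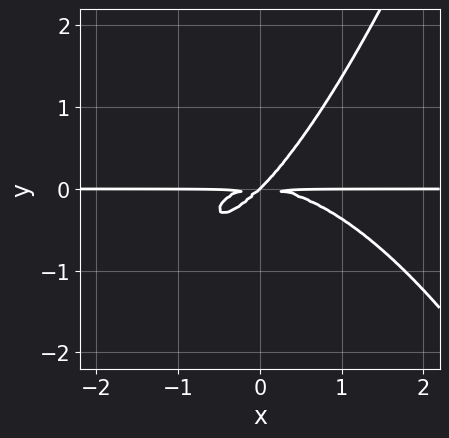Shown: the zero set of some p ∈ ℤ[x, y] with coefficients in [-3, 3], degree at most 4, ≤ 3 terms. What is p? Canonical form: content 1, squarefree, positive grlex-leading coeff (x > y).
Degree: a generic line meets the curve in up to 4 points, so deg p = 4.
Checking where it meets the axes: it crosses the y-axis at the gridline y = 0; every point of the x-axis in the box is on the curve.
Together with the visible shape, these determine p as stated.

x^3*y + 2*x*y^2 - 2*y^3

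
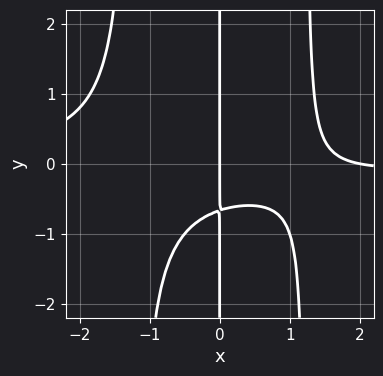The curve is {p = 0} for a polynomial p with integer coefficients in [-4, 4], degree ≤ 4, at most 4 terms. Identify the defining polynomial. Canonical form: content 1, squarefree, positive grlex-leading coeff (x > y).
2*x^3*y + x^2 - 3*x*y - 2*x

1. Degree: a generic line meets the curve in up to 4 points, so deg p = 4.
2. From the visible intercepts: among the integer gridlines, it crosses the x-axis at x ∈ {0, 2}; every point of the y-axis in the box is on the curve.
3. The integer polynomial consistent with all of this is the stated p.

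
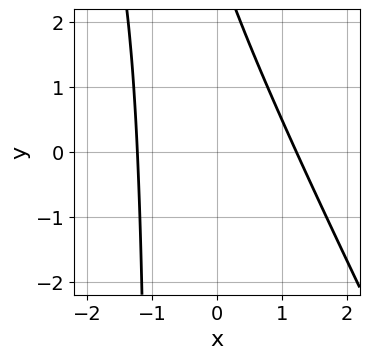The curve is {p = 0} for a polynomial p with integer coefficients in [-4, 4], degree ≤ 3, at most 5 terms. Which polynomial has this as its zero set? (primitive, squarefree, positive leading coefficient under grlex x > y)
1. deg p = 2. A generic line meets the curve in up to 2 points.
2. Checking where it meets the axes: the curve avoids every integer y-axis point in the box.
3. Together with the visible shape, these determine p as stated.

2*x^2 + x*y + y - 3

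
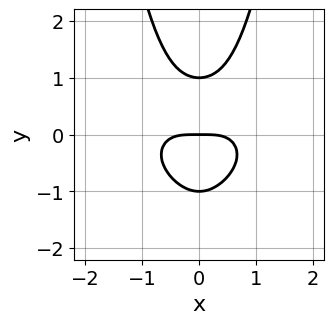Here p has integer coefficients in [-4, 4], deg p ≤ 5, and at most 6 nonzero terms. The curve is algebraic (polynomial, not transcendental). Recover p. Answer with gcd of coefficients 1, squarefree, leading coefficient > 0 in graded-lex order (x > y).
The degree is 4 — the shape is more complex than any degree-3 curve.
Symmetries: the x ↦ −x reflection is a symmetry, so x appears only in even powers.
Reading off the gridlines: it meets the x-axis at x = 0 (among the integer gridlines); the y-axis gridline crossings are at y ∈ {-1, 0, 1}.
These observations pin down the coefficients.

x^4 + 2*x^2*y^2 - y^3 + y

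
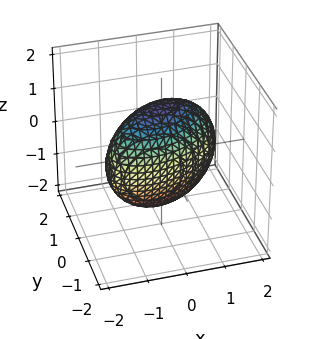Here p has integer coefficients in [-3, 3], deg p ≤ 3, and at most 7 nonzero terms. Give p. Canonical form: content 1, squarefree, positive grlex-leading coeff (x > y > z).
1. Degree: a generic line meets the surface in up to 2 points, so deg p = 2.
2. Against the integer gridlines: among the integer gridlines, it crosses the y-axis at y ∈ {-1, 1}.
3. These observations pin down the coefficients.

x^2 - x*y + 2*y^2 + z^2 - 2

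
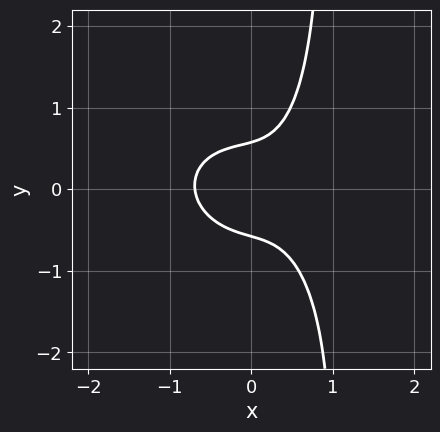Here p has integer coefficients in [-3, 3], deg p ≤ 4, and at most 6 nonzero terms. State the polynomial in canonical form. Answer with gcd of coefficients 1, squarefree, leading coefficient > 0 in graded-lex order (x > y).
The degree is 3 — a generic line meets the curve in up to 3 points.
Matching integer coefficients to the picture gives p.

3*x^3 + x^2*y + 3*x*y^2 - 3*y^2 + 1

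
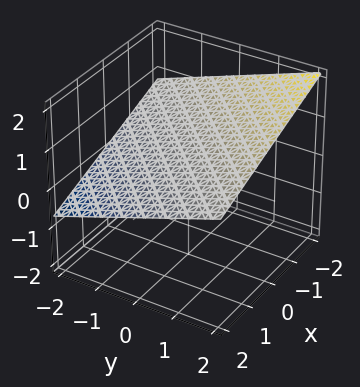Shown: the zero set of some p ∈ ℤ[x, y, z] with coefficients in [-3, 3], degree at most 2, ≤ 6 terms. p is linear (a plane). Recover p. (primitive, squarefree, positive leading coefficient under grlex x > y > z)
x - y + 3*z - 2

The degree is 1 — the surface is flat (a plane).
From the visible intercepts: it crosses the y-axis at the gridline y = -2; one x-axis crossing is at x = 2.
Fitting integer coefficients to these (and the overall shape) gives p.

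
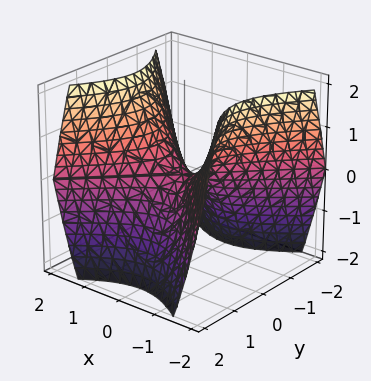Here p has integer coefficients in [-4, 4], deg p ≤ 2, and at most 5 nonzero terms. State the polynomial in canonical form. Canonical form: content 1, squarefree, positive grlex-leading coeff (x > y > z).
x^2 - y^2 - z

First, degree: a hyperbolic paraboloid; a quadric, so deg p = 2.
Next, symmetries: the x ↦ −x reflection is a symmetry, so x appears only in even powers; the y ↦ −y reflection is a symmetry, so y appears only in even powers.
Then, against the integer gridlines: it crosses the x-axis at the gridline x = 0; it crosses the z-axis at the gridline z = 0; it meets the y-axis at y = 0 (among the integer gridlines).
Finally, solving for integer coefficients yields p as stated.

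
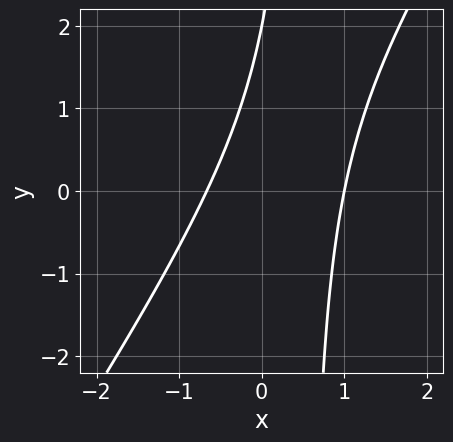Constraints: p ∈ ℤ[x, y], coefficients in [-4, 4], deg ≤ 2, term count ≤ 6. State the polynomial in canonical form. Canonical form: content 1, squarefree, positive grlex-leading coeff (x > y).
(a) The degree is 2 — no degree-1 curve has this shape.
(b) Observable constraints: it meets the x-axis at x = 1 (among the integer gridlines); one y-axis crossing is at y = 2.
(c) Assembling these constraints gives the stated polynomial.

3*x^2 - 2*x*y - x + y - 2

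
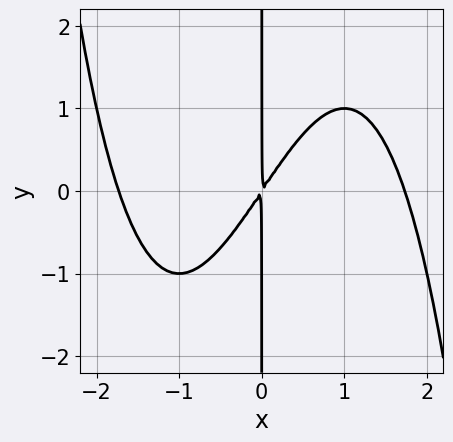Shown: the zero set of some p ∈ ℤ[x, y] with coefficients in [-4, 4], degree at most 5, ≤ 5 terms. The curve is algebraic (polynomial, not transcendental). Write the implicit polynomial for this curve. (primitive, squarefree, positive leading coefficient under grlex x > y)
First, degree: no degree-3 curve has this shape, so deg p = 4.
Next, from the visible intercepts: every point of the y-axis in the box is on the curve.
Finally, these observations pin down the coefficients.

x^4 - 3*x^2 + 2*x*y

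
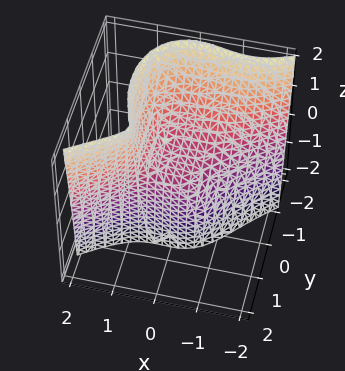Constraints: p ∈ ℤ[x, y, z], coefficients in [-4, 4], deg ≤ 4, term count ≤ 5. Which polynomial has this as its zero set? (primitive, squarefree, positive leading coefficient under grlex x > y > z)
First, deg p = 3.
Next, reading off the gridlines: one y-axis crossing is at y = 0; it crosses the z-axis at the gridline z = 0.
Finally, solving for integer coefficients yields p as stated.

3*x^3 - 3*x^2*y - 2*y^3 + 3*y*z - 2*z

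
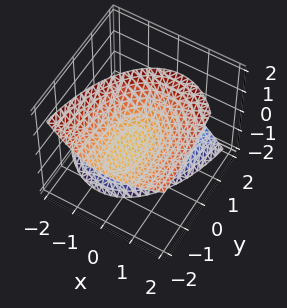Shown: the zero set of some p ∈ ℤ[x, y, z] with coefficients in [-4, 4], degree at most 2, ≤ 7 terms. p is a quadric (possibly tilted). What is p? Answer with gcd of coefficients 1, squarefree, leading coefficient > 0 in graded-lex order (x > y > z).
3*x^2 - 2*x*z + y^2 + 3*y*z - 2*z^2 + 2

The picture has 2 separate pieces. Treating them together as one polynomial.
The degree is 2 — no degree-1 surface has this shape.
Checking where it meets the axes: it misses every integer gridline on the x-axis; among the integer gridlines, it crosses the z-axis at z ∈ {-1, 1}.
Together with the visible shape, these determine p as stated.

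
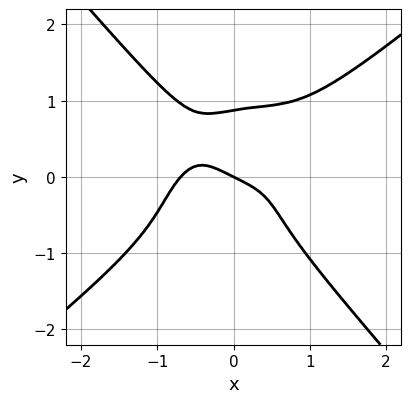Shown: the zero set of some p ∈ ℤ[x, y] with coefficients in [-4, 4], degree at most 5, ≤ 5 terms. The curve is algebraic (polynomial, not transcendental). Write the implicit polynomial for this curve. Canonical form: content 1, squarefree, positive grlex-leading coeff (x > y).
3*x^4 - 2*x^3*y - 3*y^4 + x + 2*y

First, the degree is 4 — a generic line meets the curve in up to 4 points.
Then, from the axis intercepts and sections: one y-axis crossing is at y = 0; it meets the x-axis at x = 0 (among the integer gridlines).
Finally, the integer polynomial consistent with all of this is the stated p.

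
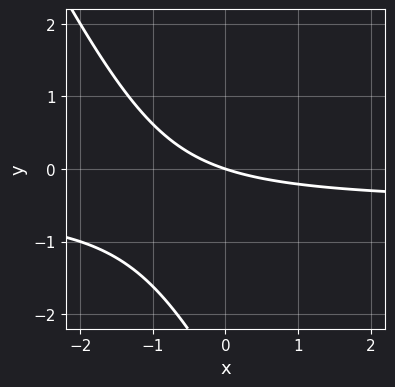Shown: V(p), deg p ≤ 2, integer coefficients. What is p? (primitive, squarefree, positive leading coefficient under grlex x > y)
1. The degree is 2 — a generic line meets the curve in up to 2 points.
2. Checking where it meets the axes: it crosses the y-axis at the gridline y = 0; it meets the x-axis at x = 0 (among the integer gridlines).
3. Putting this together gives p.

2*x*y + y^2 + x + 3*y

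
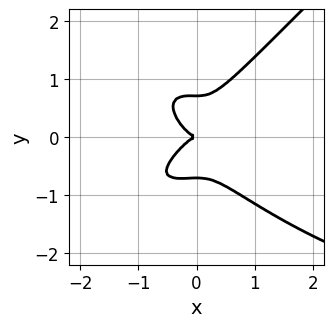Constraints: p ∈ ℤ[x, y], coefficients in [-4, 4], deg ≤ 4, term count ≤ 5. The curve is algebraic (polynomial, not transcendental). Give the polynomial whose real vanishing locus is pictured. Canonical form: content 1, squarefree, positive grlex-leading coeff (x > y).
x^3*y + x^2*y^2 - 2*y^4 + 2*x^3 + y^2

1. The degree is 4 — a generic line meets the curve in up to 4 points.
2. Reading off the gridlines: it meets the x-axis at x = 0 (among the integer gridlines); one y-axis crossing is at y = 0.
3. The integer polynomial consistent with all of this is the stated p.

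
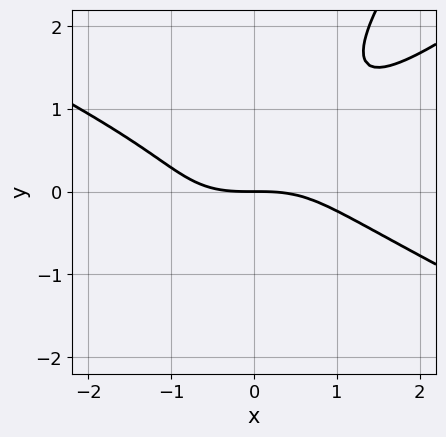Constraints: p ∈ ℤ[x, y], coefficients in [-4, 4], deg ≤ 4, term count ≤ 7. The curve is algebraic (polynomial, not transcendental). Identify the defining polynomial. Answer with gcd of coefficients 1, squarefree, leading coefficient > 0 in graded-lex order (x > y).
x^3 - 3*x*y^2 + 2*y^3 - 2*y^2 + 3*y

(a) Degree: a generic line meets the curve in up to 3 points, so deg p = 3.
(b) From the visible intercepts: it meets the y-axis at y = 0 (among the integer gridlines); one x-axis crossing is at x = 0.
(c) These observations pin down the coefficients.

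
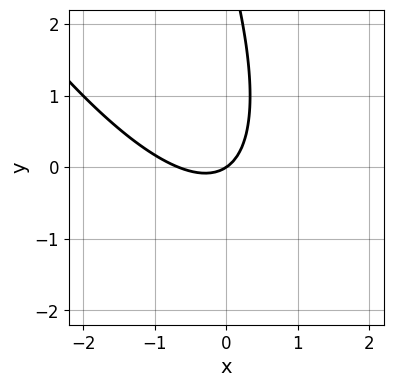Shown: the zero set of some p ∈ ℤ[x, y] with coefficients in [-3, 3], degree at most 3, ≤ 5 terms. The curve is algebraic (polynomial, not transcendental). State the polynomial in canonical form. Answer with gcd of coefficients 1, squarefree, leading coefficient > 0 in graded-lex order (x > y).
First, the degree is 2 — a generic line meets the curve in up to 2 points.
Next, reading off the gridlines: one y-axis crossing is at y = 0; it meets the x-axis at x = 0 (among the integer gridlines).
Finally, together with the visible shape, these determine p as stated.

3*x^2 + 3*x*y + y^2 + 2*x - 3*y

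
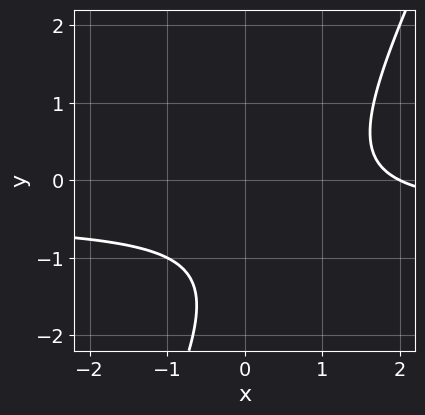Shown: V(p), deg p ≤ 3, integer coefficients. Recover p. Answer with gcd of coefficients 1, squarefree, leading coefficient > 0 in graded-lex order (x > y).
1. deg p = 2.
2. Reading off the gridlines: no y-intercept at any integer in the box; it meets the x-axis at x = 2 (among the integer gridlines).
3. Assembling these constraints gives the stated polynomial.

2*x*y - y^2 + x - 2*y - 2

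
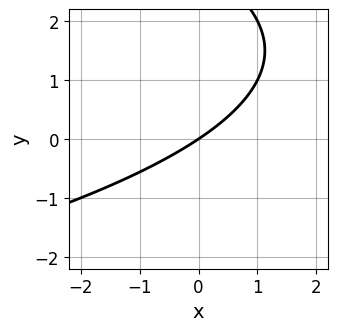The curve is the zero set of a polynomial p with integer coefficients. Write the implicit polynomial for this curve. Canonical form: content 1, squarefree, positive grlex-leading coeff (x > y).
y^2 + 2*x - 3*y

(a) The degree is 2 — a generic line meets the curve in up to 2 points.
(b) From the visible intercepts: it meets the x-axis at x = 0 (among the integer gridlines); one y-axis crossing is at y = 0.
(c) Putting this together gives p.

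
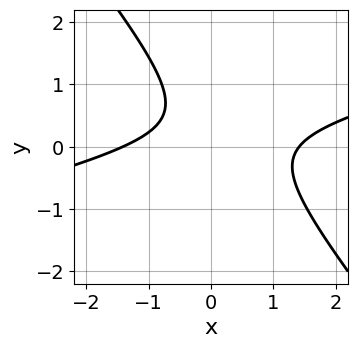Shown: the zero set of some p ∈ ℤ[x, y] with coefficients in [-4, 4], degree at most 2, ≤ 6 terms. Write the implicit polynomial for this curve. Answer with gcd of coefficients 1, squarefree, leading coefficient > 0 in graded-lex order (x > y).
x^2 - 3*x*y - 3*y^2 + 2*y - 2

deg p = 2.
From the axis intercepts and sections: the curve avoids every integer y-axis point in the box.
The integer polynomial consistent with all of this is the stated p.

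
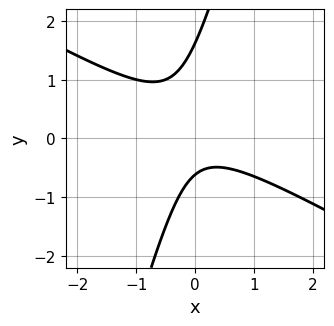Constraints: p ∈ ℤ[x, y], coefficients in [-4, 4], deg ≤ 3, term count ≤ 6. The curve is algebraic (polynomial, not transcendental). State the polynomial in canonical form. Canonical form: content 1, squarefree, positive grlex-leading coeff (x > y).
2*x^2 + 3*x*y - y^2 + y + 1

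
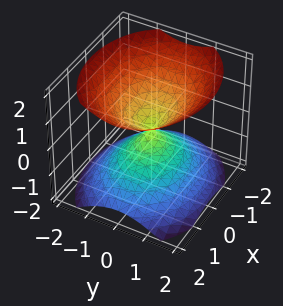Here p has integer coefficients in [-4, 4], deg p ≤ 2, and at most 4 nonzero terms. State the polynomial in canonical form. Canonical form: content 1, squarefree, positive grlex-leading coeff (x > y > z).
2*x^2 + 3*y^2 - 3*z^2

(a) There are 2 components. Treating them together as one polynomial.
(b) deg p = 2. Two nappes meeting at a single point; a quadric.
(c) Symmetries: mirror symmetry x ↦ −x ⇒ only even powers of x; mirror symmetry z ↦ −z ⇒ only even powers of z; the y ↦ −y reflection is a symmetry, so y appears only in even powers.
(d) Observable constraints: it meets the y-axis at y = 0 (among the integer gridlines); it crosses the z-axis at the gridline z = 0; it meets the x-axis at x = 0 (among the integer gridlines).
(e) Putting this together gives p.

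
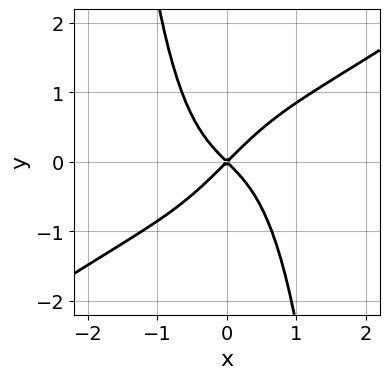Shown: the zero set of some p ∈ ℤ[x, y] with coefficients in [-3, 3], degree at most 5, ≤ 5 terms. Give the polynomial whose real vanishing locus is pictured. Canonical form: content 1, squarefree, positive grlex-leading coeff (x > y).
(a) The degree is 4 — a generic line meets the curve in up to 4 points.
(b) Checking where it meets the axes: it crosses the y-axis at the gridline y = 0; it meets the x-axis at x = 0 (among the integer gridlines).
(c) Fitting integer coefficients to these (and the overall shape) gives p.

2*x^4 - 3*x^3*y + 2*x^2 - 2*y^2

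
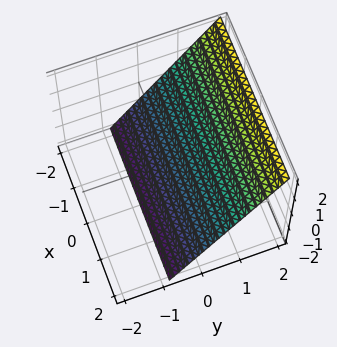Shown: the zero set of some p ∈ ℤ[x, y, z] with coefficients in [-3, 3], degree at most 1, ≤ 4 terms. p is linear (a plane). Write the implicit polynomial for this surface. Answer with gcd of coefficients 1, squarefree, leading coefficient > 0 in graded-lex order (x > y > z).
(a) deg p = 1.
(b) From the axis intercepts and sections: one z-axis crossing is at z = -1; it misses every integer gridline on the x-axis.
(c) Putting this together gives p.

3*y - 2*z - 2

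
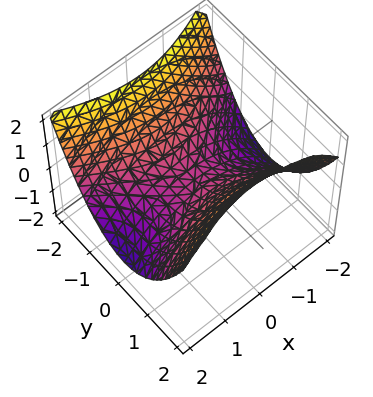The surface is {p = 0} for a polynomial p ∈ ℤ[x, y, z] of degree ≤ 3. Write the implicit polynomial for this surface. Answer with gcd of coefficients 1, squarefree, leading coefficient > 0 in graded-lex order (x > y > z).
x^2 - 2*y^2 + 3*z

1. deg p = 2.
2. Symmetries: mirror symmetry x ↦ −x ⇒ only even powers of x; it's symmetric under y → −y, forcing even powers of y.
3. Reading off the gridlines: one z-axis crossing is at z = 0; one x-axis crossing is at x = 0; it meets the y-axis at y = 0 (among the integer gridlines).
4. Assembling these constraints gives the stated polynomial.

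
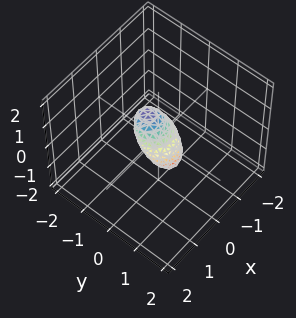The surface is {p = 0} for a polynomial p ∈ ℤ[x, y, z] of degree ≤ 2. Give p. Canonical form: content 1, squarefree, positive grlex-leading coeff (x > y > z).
3*x^2 + 3*y^2 + 3*y*z + 2*z^2 - 1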